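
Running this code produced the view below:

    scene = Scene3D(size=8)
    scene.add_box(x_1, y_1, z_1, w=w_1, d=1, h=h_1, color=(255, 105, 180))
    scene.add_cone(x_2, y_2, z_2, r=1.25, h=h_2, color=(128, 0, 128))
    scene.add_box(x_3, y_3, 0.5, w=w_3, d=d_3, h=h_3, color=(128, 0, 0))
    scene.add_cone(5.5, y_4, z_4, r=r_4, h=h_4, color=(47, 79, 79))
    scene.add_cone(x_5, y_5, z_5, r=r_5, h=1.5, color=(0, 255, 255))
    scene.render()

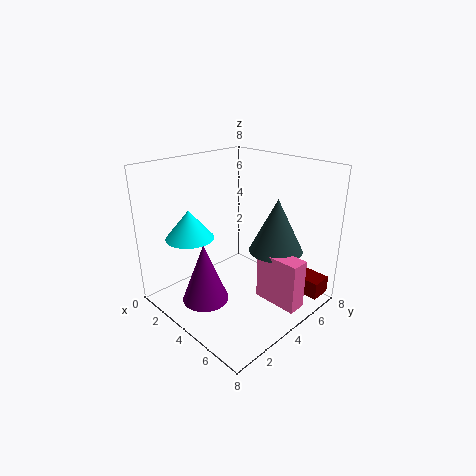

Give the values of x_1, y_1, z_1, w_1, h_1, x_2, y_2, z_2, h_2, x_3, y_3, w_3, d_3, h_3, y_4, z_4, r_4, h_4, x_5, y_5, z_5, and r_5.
x_1 = 5.25; y_1 = 4.25; z_1 = 0.75; w_1 = 2.5; h_1 = 2.75; x_2 = 3.75; y_2 = 1.75; z_2 = 1; h_2 = 3.25; x_3 = 5.25; y_3 = 6.5; w_3 = 2.5; d_3 = 1.25; h_3 = 1; y_4 = 5.5; z_4 = 3.25; r_4 = 1.5; h_4 = 3; x_5 = 3; y_5 = 1.5; z_5 = 4.5; r_5 = 1.25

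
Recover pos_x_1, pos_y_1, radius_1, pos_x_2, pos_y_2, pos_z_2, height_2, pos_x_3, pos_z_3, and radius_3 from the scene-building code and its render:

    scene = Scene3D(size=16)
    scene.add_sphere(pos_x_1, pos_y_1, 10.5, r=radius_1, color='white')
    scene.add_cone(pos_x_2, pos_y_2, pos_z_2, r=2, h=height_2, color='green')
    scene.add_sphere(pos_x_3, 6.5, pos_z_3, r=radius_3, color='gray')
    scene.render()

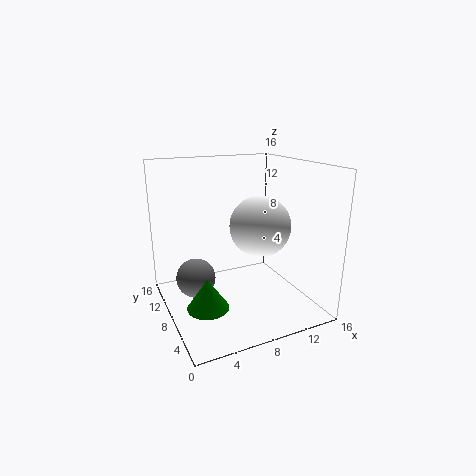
pos_x_1 = 8.5, pos_y_1 = 4, radius_1 = 3, pos_x_2 = 2.5, pos_y_2 = 3, pos_z_2 = 3.5, height_2 = 3, pos_x_3 = 2.5, pos_z_3 = 5, radius_3 = 2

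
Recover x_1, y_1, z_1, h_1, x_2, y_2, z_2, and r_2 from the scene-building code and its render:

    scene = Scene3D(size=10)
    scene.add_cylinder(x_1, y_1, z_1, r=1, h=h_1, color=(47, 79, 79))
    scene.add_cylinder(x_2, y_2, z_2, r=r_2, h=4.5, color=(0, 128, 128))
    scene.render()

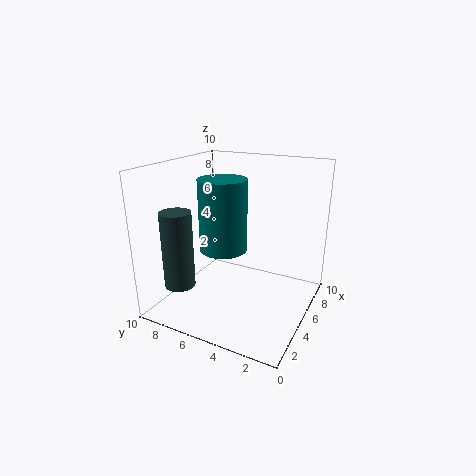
x_1 = 1.5, y_1 = 7.5, z_1 = 2.5, h_1 = 5, x_2 = 3, y_2 = 5, z_2 = 5, r_2 = 1.5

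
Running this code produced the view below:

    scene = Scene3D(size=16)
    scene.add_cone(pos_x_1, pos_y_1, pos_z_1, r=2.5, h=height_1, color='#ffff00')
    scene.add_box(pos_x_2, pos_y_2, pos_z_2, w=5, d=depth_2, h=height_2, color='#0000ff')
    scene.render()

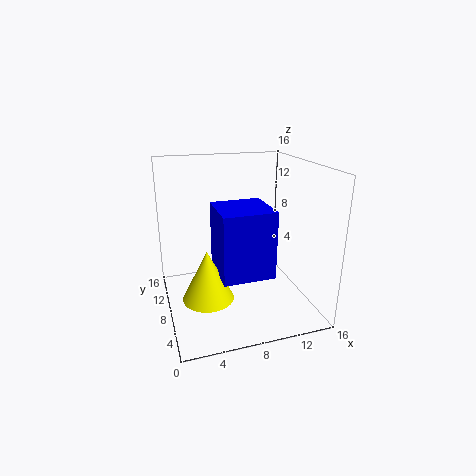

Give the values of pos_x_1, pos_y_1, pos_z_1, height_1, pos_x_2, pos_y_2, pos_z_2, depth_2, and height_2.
pos_x_1 = 3.5; pos_y_1 = 3.5; pos_z_1 = 4; height_1 = 5; pos_x_2 = 4.5; pos_y_2 = 1; pos_z_2 = 6.5; depth_2 = 5; height_2 = 6.5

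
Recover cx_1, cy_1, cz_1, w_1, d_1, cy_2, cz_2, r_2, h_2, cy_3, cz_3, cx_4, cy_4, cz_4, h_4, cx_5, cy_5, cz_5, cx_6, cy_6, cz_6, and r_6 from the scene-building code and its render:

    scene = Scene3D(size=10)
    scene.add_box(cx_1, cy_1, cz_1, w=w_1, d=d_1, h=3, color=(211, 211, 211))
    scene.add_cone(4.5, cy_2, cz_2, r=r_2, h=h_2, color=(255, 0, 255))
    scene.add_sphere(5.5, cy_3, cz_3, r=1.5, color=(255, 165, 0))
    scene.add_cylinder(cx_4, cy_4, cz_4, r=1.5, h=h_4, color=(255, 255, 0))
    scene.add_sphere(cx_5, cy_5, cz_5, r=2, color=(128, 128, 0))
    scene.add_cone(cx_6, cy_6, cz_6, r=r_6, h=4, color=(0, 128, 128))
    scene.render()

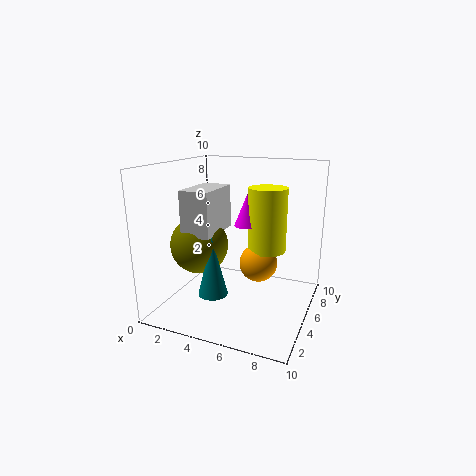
cx_1 = 2, cy_1 = 2.5, cz_1 = 5.5, w_1 = 2, d_1 = 3.5, cy_2 = 8, cz_2 = 5, r_2 = 1, h_2 = 2.5, cy_3 = 8, cz_3 = 2, cx_4 = 6, cy_4 = 8.5, cz_4 = 3, h_4 = 5, cx_5 = 2.5, cy_5 = 4, cz_5 = 4.5, cx_6 = 4, cy_6 = 3, cz_6 = 1.5, r_6 = 1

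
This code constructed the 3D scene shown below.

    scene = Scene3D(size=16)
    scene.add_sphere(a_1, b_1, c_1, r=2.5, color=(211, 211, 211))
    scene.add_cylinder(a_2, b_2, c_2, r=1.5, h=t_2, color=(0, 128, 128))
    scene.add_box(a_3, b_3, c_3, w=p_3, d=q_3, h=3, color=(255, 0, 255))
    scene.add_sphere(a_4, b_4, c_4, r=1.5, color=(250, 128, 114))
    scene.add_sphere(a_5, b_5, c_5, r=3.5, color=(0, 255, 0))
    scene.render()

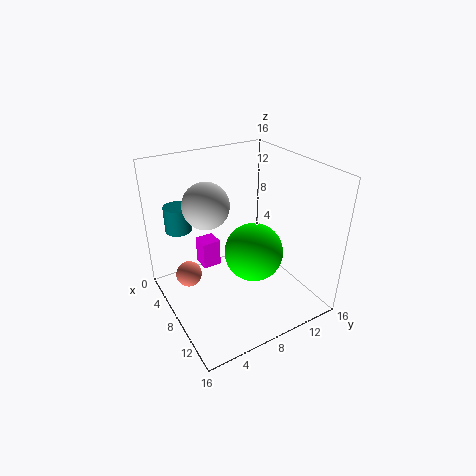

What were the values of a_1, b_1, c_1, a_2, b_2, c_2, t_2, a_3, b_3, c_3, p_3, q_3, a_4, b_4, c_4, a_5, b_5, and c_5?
a_1 = 6.5; b_1 = 5; c_1 = 12; a_2 = 3; b_2 = 3; c_2 = 8; t_2 = 3; a_3 = 5.5; b_3 = 4; c_3 = 5; p_3 = 2; q_3 = 2; a_4 = 5; b_4 = 3; c_4 = 3; a_5 = 7.5; b_5 = 10.5; c_5 = 5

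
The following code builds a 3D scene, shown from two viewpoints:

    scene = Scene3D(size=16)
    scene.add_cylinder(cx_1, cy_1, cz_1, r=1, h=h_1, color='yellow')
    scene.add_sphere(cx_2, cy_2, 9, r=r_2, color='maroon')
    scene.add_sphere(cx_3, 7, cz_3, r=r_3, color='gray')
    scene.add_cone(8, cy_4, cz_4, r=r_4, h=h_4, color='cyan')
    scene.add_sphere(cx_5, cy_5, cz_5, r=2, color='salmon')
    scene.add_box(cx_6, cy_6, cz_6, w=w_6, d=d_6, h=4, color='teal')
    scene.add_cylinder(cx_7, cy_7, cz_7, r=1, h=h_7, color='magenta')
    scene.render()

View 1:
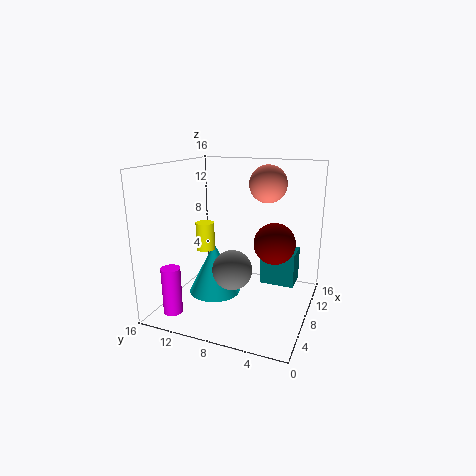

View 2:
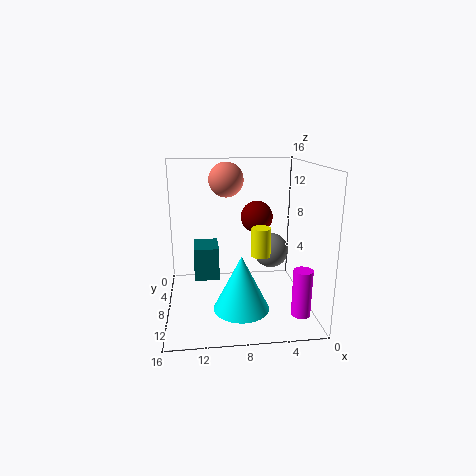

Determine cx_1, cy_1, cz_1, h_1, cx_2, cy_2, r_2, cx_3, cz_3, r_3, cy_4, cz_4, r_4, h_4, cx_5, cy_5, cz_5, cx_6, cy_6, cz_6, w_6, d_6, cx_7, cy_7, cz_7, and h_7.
cx_1 = 6; cy_1 = 11; cz_1 = 7; h_1 = 3; cx_2 = 5; cy_2 = 3; r_2 = 2; cx_3 = 4; cz_3 = 6; r_3 = 2; cy_4 = 11; cz_4 = 1; r_4 = 3; h_4 = 6; cx_5 = 9; cy_5 = 5; cz_5 = 14; cx_6 = 10; cy_6 = 2; cz_6 = 2; w_6 = 3; d_6 = 4; cx_7 = 2; cy_7 = 13; cz_7 = 1; h_7 = 5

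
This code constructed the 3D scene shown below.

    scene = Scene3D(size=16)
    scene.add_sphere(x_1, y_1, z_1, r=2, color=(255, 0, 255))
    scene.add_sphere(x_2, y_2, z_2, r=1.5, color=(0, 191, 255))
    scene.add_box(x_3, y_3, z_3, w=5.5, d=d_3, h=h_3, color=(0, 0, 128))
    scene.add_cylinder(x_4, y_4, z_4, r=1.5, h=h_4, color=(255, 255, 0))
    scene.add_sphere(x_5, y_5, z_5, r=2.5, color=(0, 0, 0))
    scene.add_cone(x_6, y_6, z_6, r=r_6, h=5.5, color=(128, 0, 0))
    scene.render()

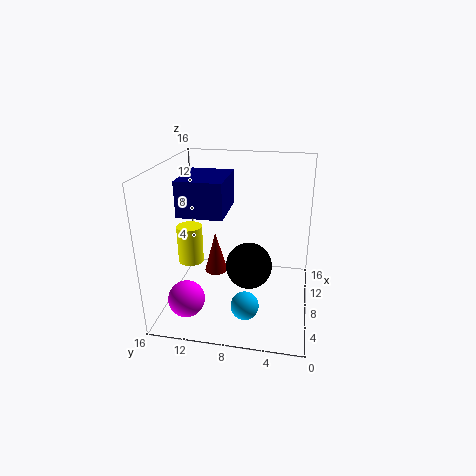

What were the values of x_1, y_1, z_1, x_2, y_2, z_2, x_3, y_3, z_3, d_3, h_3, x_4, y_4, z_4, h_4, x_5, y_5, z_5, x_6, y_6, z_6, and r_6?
x_1 = 4; y_1 = 13; z_1 = 2; x_2 = 4; y_2 = 6.5; z_2 = 2; x_3 = 3; y_3 = 8.5; z_3 = 12; d_3 = 4.5; h_3 = 3.5; x_4 = 9; y_4 = 14; z_4 = 4; h_4 = 4.5; x_5 = 6.5; y_5 = 6.5; z_5 = 5.5; x_6 = 13; y_6 = 12; z_6 = 0.5; r_6 = 1.5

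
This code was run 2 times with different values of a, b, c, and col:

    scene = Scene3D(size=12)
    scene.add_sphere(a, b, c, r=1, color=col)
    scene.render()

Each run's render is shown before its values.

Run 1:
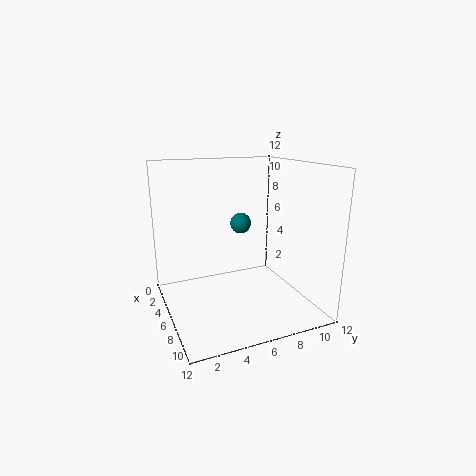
a = 2, b = 8, c = 6, col = 'teal'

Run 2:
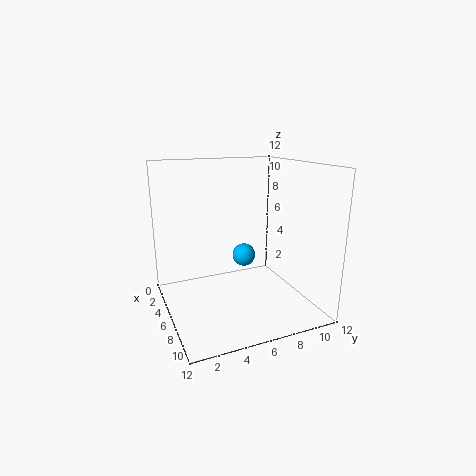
a = 5, b = 7, c = 4, col = 'deepskyblue'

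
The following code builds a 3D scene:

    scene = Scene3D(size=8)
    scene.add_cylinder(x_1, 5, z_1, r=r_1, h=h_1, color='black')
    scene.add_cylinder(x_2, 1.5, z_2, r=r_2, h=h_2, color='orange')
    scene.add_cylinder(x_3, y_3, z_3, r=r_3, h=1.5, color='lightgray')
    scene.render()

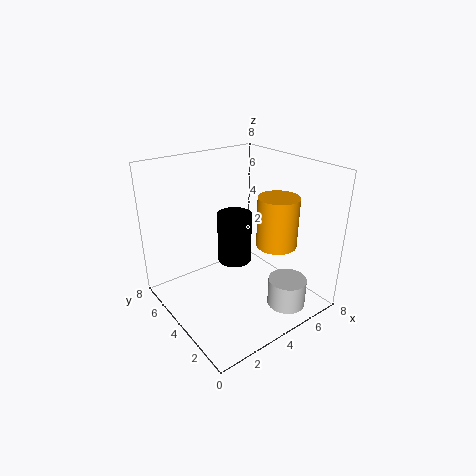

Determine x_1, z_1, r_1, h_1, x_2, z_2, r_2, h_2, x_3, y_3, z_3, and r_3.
x_1 = 4.5
z_1 = 2
r_1 = 1
h_1 = 3
x_2 = 4.5
z_2 = 4.5
r_2 = 1
h_2 = 2.5
x_3 = 5
y_3 = 1
z_3 = 1
r_3 = 1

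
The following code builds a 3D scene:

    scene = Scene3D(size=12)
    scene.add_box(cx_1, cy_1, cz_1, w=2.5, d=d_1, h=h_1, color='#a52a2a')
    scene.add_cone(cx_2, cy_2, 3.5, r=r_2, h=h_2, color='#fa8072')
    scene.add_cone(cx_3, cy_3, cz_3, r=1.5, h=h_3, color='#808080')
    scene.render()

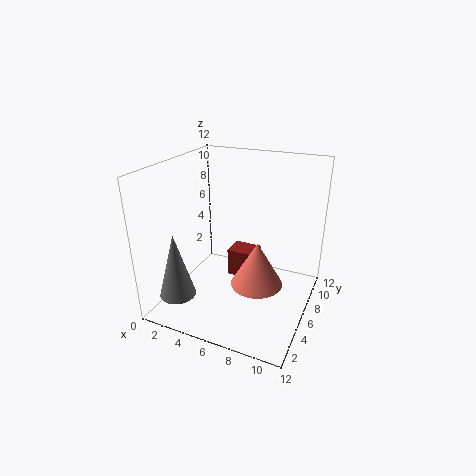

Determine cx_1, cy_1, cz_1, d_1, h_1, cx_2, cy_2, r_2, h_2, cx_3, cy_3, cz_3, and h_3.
cx_1 = 4.5, cy_1 = 7, cz_1 = 1.5, d_1 = 2, h_1 = 2.5, cx_2 = 8.5, cy_2 = 4, r_2 = 2, h_2 = 3.5, cx_3 = 2, cy_3 = 2.5, cz_3 = 1.5, h_3 = 5.5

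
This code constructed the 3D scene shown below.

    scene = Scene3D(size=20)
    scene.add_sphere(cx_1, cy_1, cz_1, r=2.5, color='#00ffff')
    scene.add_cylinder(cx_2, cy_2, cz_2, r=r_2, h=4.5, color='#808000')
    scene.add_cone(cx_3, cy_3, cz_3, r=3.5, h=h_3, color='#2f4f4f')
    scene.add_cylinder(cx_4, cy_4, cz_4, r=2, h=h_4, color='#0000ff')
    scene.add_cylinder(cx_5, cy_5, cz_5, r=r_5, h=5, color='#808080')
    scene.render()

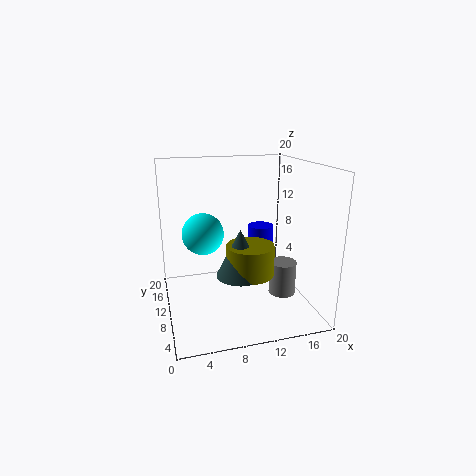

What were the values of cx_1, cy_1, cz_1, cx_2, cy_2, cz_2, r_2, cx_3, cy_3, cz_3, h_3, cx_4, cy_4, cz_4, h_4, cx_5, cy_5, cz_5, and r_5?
cx_1 = 4.5, cy_1 = 6, cz_1 = 12.5, cx_2 = 12, cy_2 = 10.5, cz_2 = 4, r_2 = 3.5, cx_3 = 10.5, cy_3 = 10.5, cz_3 = 4, h_3 = 7, cx_4 = 15.5, cy_4 = 16, cz_4 = 6, h_4 = 3.5, cx_5 = 17, cy_5 = 10, cz_5 = 0.5, r_5 = 2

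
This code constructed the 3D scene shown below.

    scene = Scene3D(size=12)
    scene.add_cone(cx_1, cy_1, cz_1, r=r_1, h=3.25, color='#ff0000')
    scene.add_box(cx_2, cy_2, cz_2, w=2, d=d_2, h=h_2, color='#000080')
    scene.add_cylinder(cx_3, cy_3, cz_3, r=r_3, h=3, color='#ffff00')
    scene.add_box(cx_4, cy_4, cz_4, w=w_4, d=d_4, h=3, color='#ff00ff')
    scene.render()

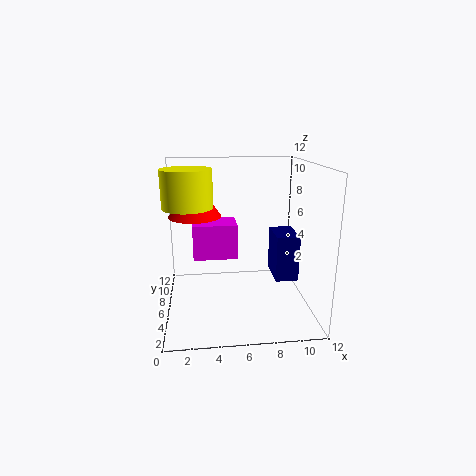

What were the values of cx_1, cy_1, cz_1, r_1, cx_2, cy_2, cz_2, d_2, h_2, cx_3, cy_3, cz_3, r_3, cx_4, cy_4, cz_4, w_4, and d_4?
cx_1 = 2.5, cy_1 = 7.75, cz_1 = 7.5, r_1 = 2.25, cx_2 = 9.25, cy_2 = 5.5, cz_2 = 2, d_2 = 3.25, h_2 = 4, cx_3 = 2, cy_3 = 5.75, cz_3 = 8.75, r_3 = 2, cx_4 = 2.25, cy_4 = 6.25, cz_4 = 4, w_4 = 3.75, d_4 = 2.75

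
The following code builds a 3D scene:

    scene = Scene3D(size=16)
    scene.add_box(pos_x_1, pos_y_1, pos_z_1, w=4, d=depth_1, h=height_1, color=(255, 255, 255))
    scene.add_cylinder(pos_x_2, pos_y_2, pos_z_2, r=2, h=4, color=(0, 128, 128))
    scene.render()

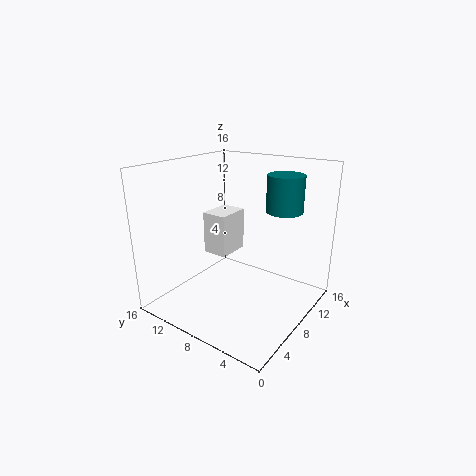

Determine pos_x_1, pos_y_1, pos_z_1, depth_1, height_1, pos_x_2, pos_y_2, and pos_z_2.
pos_x_1 = 8; pos_y_1 = 10; pos_z_1 = 5; depth_1 = 3; height_1 = 5; pos_x_2 = 11; pos_y_2 = 4; pos_z_2 = 11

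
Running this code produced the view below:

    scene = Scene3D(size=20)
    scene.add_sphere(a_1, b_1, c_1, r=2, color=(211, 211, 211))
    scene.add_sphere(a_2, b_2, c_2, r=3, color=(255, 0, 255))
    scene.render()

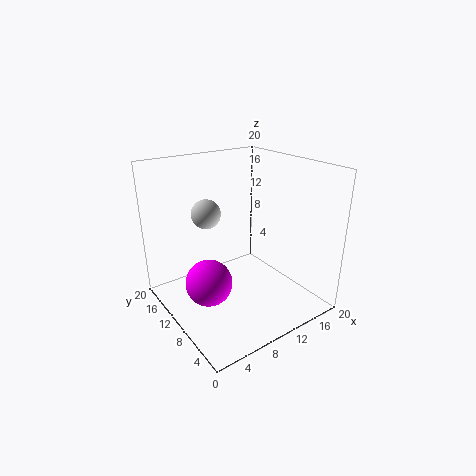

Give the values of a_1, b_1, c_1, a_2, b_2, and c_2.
a_1 = 6.5, b_1 = 12.5, c_1 = 13.5, a_2 = 4, b_2 = 8, c_2 = 6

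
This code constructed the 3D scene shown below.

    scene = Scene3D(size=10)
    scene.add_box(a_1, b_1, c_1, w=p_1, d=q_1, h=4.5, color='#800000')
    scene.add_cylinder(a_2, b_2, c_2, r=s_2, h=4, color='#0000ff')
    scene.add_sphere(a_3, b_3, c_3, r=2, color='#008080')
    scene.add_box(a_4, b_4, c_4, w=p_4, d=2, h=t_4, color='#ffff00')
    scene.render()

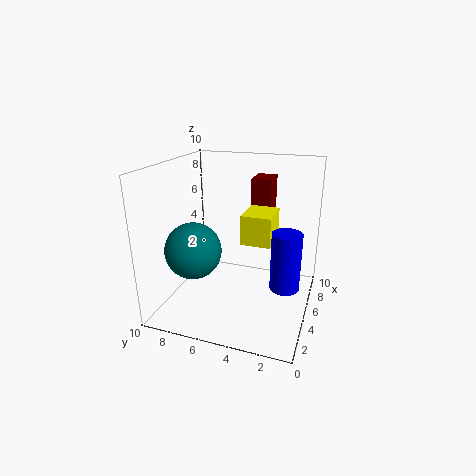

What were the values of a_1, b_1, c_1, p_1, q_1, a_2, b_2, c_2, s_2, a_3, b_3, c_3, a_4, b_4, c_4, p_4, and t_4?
a_1 = 8; b_1 = 3.5; c_1 = 4; p_1 = 2; q_1 = 1.5; a_2 = 4.5; b_2 = 1.5; c_2 = 2; s_2 = 1; a_3 = 4; b_3 = 8; c_3 = 4; a_4 = 4; b_4 = 2.5; c_4 = 5; p_4 = 2.5; t_4 = 2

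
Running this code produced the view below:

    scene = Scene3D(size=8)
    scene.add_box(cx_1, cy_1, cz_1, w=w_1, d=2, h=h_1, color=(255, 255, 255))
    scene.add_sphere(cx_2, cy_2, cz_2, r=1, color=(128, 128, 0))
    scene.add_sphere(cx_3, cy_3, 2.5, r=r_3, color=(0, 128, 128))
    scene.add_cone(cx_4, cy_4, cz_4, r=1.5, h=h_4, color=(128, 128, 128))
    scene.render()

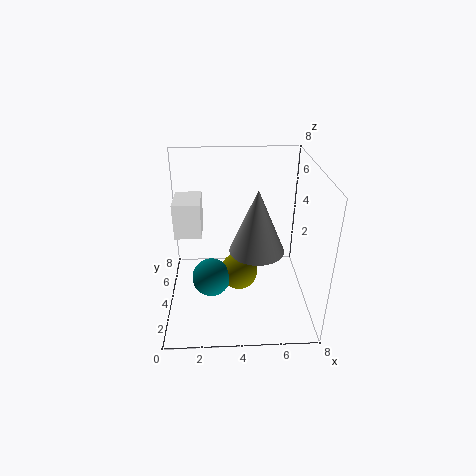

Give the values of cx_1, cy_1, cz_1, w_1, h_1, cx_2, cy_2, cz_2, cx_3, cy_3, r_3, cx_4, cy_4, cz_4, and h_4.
cx_1 = 0.5; cy_1 = 4; cz_1 = 4; w_1 = 1.5; h_1 = 2; cx_2 = 4; cy_2 = 3; cz_2 = 2.5; cx_3 = 2.5; cy_3 = 2.5; r_3 = 1; cx_4 = 5; cy_4 = 3.5; cz_4 = 3.5; h_4 = 3.5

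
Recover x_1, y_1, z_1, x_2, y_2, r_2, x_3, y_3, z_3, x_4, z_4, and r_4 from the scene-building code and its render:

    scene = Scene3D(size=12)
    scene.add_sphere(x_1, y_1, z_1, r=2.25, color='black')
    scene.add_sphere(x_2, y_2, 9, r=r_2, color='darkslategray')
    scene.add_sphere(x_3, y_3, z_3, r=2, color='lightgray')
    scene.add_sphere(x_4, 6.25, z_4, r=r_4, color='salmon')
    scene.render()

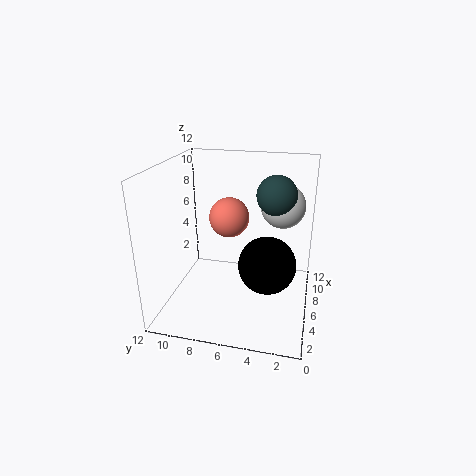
x_1 = 4.25, y_1 = 3.25, z_1 = 4.75, x_2 = 8.75, y_2 = 3.25, r_2 = 1.75, x_3 = 9.75, y_3 = 2.75, z_3 = 7.75, x_4 = 4.25, z_4 = 8.5, r_4 = 1.5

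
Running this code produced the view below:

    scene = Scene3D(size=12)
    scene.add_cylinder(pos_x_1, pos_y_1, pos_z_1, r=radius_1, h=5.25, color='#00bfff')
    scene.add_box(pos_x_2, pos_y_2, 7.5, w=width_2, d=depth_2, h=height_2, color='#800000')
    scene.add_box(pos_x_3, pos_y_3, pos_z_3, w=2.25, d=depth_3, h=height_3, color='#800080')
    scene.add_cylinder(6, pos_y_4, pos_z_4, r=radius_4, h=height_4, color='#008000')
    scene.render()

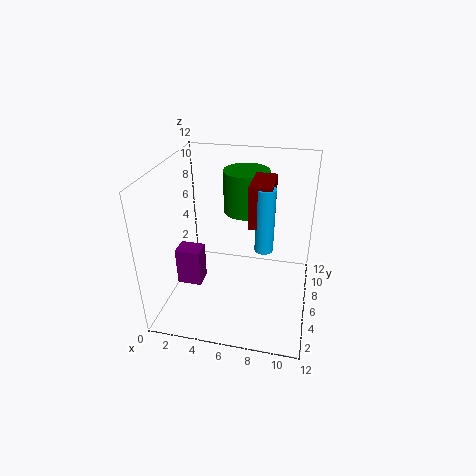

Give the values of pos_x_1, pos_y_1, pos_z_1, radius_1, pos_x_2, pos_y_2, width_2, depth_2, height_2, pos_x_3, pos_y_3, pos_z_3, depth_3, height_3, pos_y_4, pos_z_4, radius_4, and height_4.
pos_x_1 = 8.25
pos_y_1 = 5.5
pos_z_1 = 5.5
radius_1 = 0.75
pos_x_2 = 7
pos_y_2 = 5
width_2 = 1.75
depth_2 = 3.25
height_2 = 3.5
pos_x_3 = 0.25
pos_y_3 = 5.75
pos_z_3 = 0.5
depth_3 = 1.75
height_3 = 3.5
pos_y_4 = 9.25
pos_z_4 = 7
radius_4 = 2
height_4 = 3.75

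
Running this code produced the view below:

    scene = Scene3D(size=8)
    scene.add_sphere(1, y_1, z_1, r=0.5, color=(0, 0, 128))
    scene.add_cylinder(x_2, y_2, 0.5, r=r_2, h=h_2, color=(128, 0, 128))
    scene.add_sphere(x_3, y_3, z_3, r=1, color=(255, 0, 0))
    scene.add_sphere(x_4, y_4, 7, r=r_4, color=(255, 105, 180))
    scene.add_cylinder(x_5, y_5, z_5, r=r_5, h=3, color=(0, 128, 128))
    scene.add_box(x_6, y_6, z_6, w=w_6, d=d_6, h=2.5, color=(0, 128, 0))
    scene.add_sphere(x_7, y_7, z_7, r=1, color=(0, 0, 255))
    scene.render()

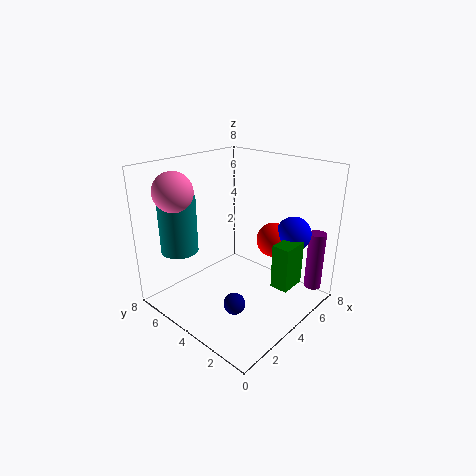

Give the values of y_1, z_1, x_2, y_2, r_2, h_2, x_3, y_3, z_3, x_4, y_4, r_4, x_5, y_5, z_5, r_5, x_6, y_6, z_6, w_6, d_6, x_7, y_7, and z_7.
y_1 = 1.5; z_1 = 2.5; x_2 = 7.5; y_2 = 1; r_2 = 0.5; h_2 = 3.5; x_3 = 6; y_3 = 3; z_3 = 3.5; x_4 = 1; y_4 = 5.5; r_4 = 1; x_5 = 1.5; y_5 = 6; z_5 = 3.5; r_5 = 1; x_6 = 4.5; y_6 = 1; z_6 = 1.5; w_6 = 1.5; d_6 = 1; x_7 = 6.5; y_7 = 2; z_7 = 4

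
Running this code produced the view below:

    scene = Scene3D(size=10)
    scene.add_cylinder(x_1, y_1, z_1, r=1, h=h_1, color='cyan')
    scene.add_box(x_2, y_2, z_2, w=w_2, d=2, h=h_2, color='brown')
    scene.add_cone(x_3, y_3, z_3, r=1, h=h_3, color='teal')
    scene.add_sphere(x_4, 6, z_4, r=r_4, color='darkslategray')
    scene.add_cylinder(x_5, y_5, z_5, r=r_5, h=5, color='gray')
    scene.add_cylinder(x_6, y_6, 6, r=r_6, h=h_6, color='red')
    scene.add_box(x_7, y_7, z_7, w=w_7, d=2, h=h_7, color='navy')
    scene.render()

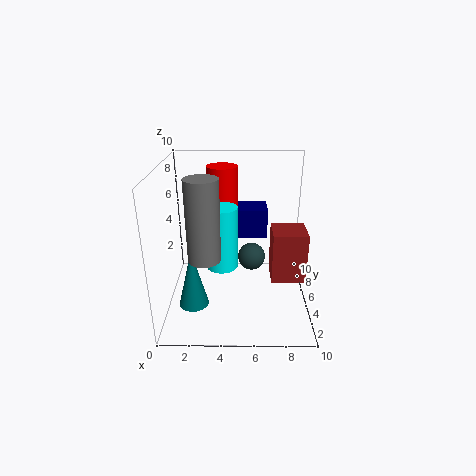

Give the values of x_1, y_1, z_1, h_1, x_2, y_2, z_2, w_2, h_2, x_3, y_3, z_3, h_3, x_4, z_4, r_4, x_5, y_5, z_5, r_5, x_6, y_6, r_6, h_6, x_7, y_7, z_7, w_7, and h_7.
x_1 = 4, y_1 = 3, z_1 = 4, h_1 = 4, x_2 = 7, y_2 = 1, z_2 = 4, w_2 = 2, h_2 = 3, x_3 = 2, y_3 = 3, z_3 = 1, h_3 = 4, x_4 = 6, z_4 = 3, r_4 = 1, x_5 = 3, y_5 = 2, z_5 = 5, r_5 = 1, x_6 = 4, y_6 = 5, r_6 = 1, h_6 = 4, x_7 = 4, y_7 = 5, z_7 = 5, w_7 = 3, h_7 = 2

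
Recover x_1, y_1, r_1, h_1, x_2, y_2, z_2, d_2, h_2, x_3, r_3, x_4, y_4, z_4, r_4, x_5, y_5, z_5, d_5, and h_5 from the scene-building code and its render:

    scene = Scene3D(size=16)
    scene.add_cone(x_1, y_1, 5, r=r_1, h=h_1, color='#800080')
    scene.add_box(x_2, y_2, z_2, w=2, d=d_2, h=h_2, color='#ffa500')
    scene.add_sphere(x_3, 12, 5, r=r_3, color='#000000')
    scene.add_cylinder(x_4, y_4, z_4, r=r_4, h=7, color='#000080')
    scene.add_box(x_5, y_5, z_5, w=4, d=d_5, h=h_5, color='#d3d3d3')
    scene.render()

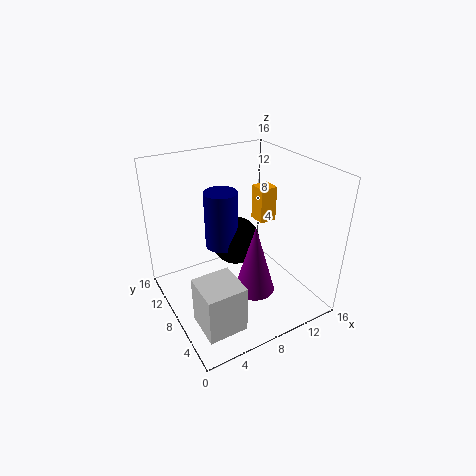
x_1 = 7; y_1 = 3; r_1 = 2; h_1 = 7; x_2 = 11; y_2 = 8; z_2 = 9; d_2 = 2; h_2 = 4; x_3 = 10; r_3 = 3; x_4 = 8; y_4 = 12; z_4 = 5; r_4 = 2; x_5 = 1; y_5 = 1; z_5 = 2; d_5 = 4; h_5 = 5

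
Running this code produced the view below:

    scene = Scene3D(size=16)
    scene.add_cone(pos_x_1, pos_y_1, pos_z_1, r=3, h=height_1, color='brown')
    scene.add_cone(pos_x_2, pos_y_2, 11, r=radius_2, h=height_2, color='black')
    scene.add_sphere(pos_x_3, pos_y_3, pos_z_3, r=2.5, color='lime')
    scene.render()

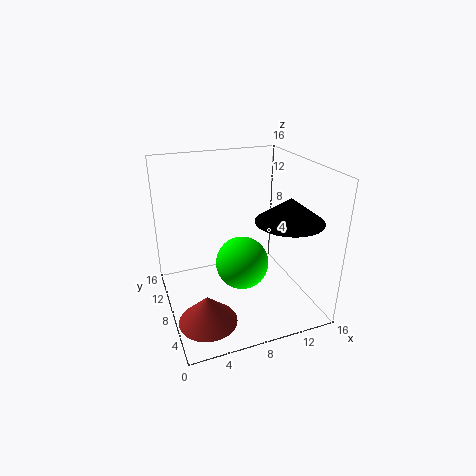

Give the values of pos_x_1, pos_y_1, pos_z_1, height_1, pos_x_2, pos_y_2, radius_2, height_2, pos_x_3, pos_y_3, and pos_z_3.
pos_x_1 = 3; pos_y_1 = 3.5; pos_z_1 = 1.5; height_1 = 3; pos_x_2 = 12; pos_y_2 = 4; radius_2 = 3.5; height_2 = 2.5; pos_x_3 = 6.5; pos_y_3 = 3; pos_z_3 = 8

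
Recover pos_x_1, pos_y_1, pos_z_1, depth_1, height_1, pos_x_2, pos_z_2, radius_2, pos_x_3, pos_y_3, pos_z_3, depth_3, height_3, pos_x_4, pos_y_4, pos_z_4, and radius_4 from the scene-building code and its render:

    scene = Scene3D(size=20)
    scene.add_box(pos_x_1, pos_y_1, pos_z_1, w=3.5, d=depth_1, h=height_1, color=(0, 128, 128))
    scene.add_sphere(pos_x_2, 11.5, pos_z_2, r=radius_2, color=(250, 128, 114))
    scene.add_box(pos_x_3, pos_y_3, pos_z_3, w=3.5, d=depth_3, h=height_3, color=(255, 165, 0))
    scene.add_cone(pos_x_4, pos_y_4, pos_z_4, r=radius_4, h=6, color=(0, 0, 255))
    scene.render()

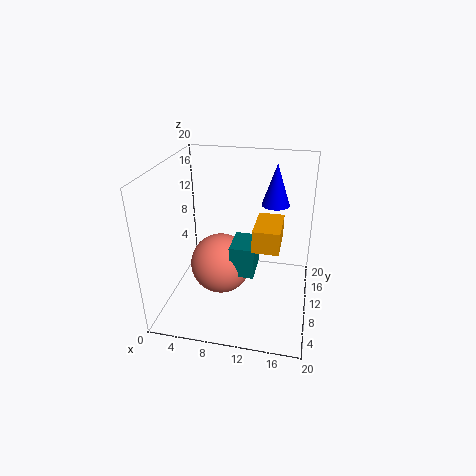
pos_x_1 = 9
pos_y_1 = 8.5
pos_z_1 = 4.5
depth_1 = 5
height_1 = 4.5
pos_x_2 = 7
pos_z_2 = 4.5
radius_2 = 4.5
pos_x_3 = 12.5
pos_y_3 = 6.5
pos_z_3 = 10
depth_3 = 6
height_3 = 3
pos_x_4 = 14.5
pos_y_4 = 14.5
pos_z_4 = 13.5
radius_4 = 2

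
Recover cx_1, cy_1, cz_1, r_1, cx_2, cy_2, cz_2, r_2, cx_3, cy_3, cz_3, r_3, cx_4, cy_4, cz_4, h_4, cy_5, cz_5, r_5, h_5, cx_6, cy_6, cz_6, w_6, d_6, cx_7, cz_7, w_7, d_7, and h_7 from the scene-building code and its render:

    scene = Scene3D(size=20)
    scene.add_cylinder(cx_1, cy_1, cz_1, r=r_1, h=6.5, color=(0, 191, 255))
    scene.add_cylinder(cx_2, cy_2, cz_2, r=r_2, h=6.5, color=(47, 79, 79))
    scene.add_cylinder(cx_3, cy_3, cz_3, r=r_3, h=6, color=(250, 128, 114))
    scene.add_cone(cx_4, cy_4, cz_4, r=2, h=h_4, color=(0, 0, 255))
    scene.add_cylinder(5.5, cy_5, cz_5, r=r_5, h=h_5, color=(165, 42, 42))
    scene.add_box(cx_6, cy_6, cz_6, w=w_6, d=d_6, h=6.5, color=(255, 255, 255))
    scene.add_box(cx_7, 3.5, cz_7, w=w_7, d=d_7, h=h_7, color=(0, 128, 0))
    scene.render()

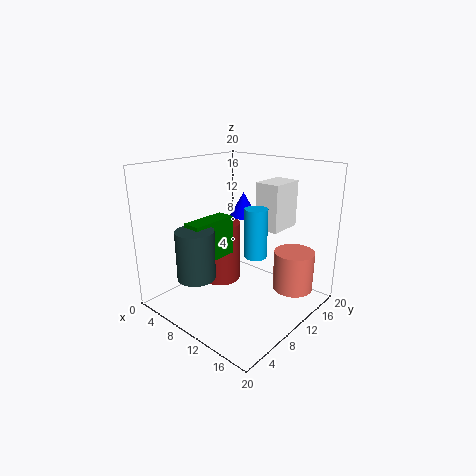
cx_1 = 13.5; cy_1 = 9.5; cz_1 = 8.5; r_1 = 1.5; cx_2 = 8.5; cy_2 = 3.5; cz_2 = 6; r_2 = 2.5; cx_3 = 15; cy_3 = 17; cz_3 = 1; r_3 = 3; cx_4 = 8; cy_4 = 13.5; cz_4 = 12; h_4 = 3.5; cy_5 = 11; cz_5 = 2; r_5 = 3; h_5 = 9; cx_6 = 11; cy_6 = 12.5; cz_6 = 11; w_6 = 3.5; d_6 = 5; cx_7 = 6.5; cz_7 = 7.5; w_7 = 2.5; d_7 = 6.5; h_7 = 5.5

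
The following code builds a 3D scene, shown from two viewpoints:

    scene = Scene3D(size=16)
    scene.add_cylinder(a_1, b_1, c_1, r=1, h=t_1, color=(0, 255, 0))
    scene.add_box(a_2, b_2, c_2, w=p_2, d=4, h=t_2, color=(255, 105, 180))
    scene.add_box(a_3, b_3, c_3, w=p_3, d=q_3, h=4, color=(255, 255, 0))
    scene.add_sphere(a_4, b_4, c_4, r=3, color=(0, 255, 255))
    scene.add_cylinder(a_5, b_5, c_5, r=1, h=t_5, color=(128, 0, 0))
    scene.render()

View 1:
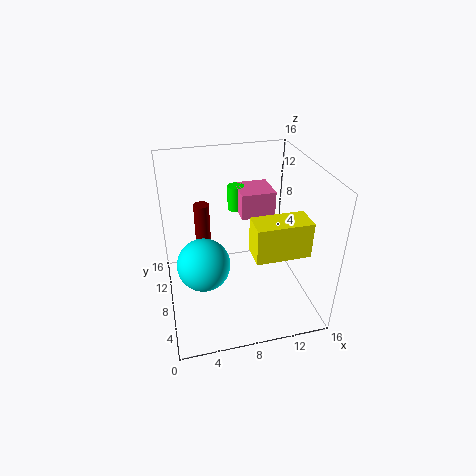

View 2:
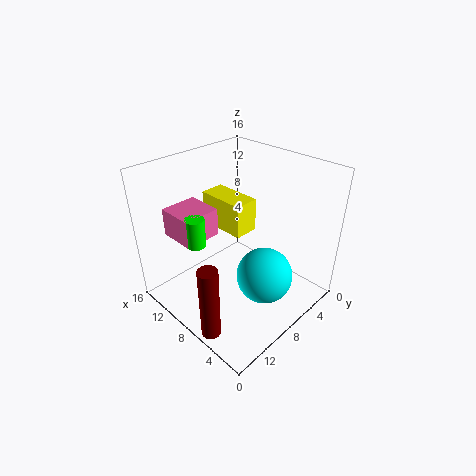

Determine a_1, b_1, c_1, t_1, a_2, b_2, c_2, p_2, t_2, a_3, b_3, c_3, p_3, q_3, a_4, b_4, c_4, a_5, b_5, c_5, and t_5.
a_1 = 9; b_1 = 13; c_1 = 9; t_1 = 3; a_2 = 9; b_2 = 10; c_2 = 9; p_2 = 4; t_2 = 3; a_3 = 9; b_3 = 4; c_3 = 7; p_3 = 6; q_3 = 3; a_4 = 4; b_4 = 8; c_4 = 5; a_5 = 5; b_5 = 15; c_5 = 1; t_5 = 8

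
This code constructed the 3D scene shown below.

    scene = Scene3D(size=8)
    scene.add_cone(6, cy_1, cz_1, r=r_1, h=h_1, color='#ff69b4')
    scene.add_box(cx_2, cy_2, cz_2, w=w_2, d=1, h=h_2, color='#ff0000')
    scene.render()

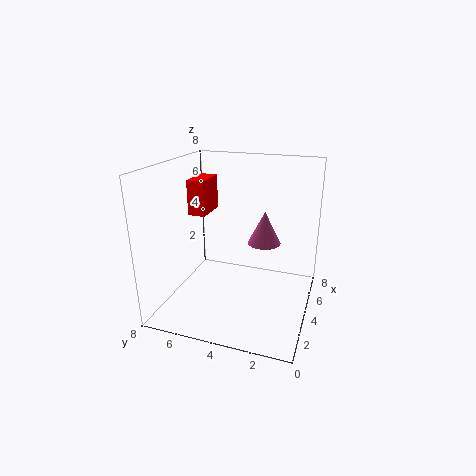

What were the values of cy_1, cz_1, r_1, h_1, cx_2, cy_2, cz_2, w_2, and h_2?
cy_1 = 3, cz_1 = 3, r_1 = 1, h_1 = 2, cx_2 = 4, cy_2 = 6, cz_2 = 5, w_2 = 2, h_2 = 2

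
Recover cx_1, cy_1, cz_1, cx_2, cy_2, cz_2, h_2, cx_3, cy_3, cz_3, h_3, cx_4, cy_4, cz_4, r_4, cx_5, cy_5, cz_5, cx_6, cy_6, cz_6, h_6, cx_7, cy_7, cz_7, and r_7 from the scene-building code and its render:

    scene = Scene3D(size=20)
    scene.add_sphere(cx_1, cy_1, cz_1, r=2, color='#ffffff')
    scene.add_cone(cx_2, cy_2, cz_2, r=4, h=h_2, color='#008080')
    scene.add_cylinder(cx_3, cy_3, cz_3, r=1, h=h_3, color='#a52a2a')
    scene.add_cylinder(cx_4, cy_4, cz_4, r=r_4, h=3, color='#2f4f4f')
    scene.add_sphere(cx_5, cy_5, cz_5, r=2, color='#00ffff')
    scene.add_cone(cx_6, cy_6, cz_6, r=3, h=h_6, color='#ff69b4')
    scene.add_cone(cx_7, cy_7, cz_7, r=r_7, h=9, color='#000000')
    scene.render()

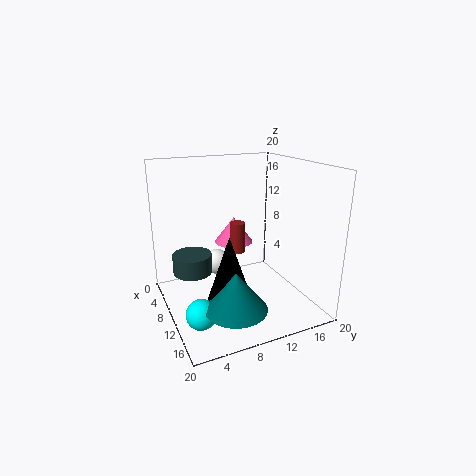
cx_1 = 4, cy_1 = 9, cz_1 = 4, cx_2 = 16, cy_2 = 7, cz_2 = 3, h_2 = 5, cx_3 = 12, cy_3 = 9, cz_3 = 9, h_3 = 4, cx_4 = 4, cy_4 = 5, cz_4 = 3, r_4 = 3, cx_5 = 14, cy_5 = 3, cz_5 = 2, cx_6 = 4, cy_6 = 12, cz_6 = 7, h_6 = 4, cx_7 = 14, cy_7 = 7, cz_7 = 3, r_7 = 3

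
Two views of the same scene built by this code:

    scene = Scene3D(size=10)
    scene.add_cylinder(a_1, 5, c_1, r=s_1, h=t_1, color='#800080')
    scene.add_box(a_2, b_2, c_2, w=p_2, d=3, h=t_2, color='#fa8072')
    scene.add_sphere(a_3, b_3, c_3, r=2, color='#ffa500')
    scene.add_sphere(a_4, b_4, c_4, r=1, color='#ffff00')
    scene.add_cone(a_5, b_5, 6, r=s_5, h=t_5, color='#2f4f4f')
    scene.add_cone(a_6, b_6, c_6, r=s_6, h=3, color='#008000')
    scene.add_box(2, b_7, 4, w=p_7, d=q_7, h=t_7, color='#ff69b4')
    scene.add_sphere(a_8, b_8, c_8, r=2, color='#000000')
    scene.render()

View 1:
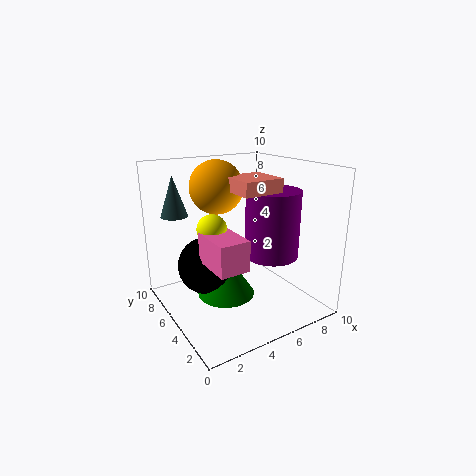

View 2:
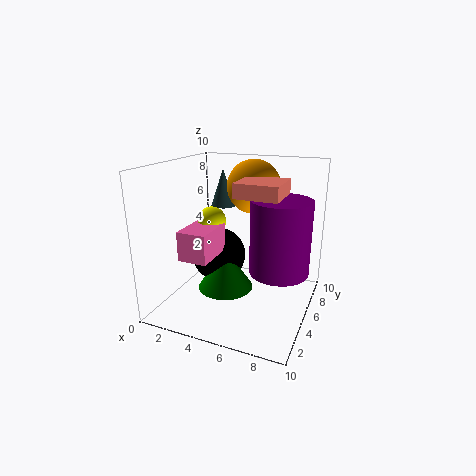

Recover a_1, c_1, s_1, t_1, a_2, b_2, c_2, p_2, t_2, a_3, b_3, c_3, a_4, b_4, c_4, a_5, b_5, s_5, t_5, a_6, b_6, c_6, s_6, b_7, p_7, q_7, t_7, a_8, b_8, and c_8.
a_1 = 8; c_1 = 3; s_1 = 2; t_1 = 5; a_2 = 5; b_2 = 4; c_2 = 8; p_2 = 3; t_2 = 1; a_3 = 5; b_3 = 8; c_3 = 8; a_4 = 3; b_4 = 5; c_4 = 6; a_5 = 2; b_5 = 9; s_5 = 1; t_5 = 3; a_6 = 4; b_6 = 5; c_6 = 1; s_6 = 2; b_7 = 2; p_7 = 2; q_7 = 3; t_7 = 2; a_8 = 3; b_8 = 6; c_8 = 3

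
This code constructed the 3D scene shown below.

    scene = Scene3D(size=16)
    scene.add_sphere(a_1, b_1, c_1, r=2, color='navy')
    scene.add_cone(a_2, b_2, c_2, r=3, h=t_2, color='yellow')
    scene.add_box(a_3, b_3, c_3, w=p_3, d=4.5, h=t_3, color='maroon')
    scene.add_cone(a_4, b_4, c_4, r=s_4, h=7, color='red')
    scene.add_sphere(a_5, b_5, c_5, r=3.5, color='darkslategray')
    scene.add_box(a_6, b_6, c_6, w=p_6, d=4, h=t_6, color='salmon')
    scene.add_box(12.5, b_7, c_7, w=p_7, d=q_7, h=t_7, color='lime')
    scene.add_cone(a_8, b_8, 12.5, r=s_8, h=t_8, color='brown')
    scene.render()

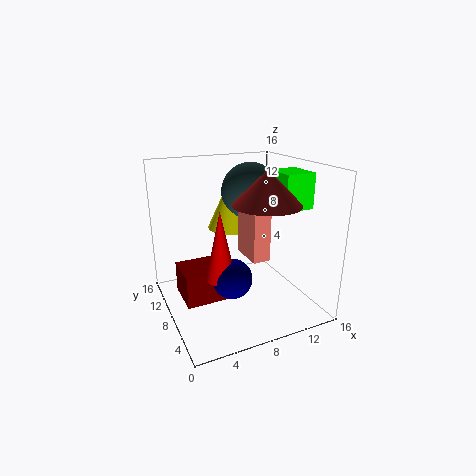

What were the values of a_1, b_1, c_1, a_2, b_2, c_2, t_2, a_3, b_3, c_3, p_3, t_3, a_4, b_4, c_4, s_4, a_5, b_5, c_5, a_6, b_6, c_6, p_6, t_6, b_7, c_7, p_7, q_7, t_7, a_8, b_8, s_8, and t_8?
a_1 = 5.5, b_1 = 4, c_1 = 5.5, a_2 = 9.5, b_2 = 13, c_2 = 7.5, t_2 = 6.5, a_3 = 1.5, b_3 = 6.5, c_3 = 1.5, p_3 = 4.5, t_3 = 3.5, a_4 = 4.5, b_4 = 4.5, c_4 = 5.5, s_4 = 1.5, a_5 = 11.5, b_5 = 12, c_5 = 12, a_6 = 9, b_6 = 6, c_6 = 5.5, p_6 = 2, t_6 = 5.5, b_7 = 5.5, c_7 = 11, p_7 = 3.5, q_7 = 4, t_7 = 4, a_8 = 9.5, b_8 = 4.5, s_8 = 3.5, t_8 = 3.5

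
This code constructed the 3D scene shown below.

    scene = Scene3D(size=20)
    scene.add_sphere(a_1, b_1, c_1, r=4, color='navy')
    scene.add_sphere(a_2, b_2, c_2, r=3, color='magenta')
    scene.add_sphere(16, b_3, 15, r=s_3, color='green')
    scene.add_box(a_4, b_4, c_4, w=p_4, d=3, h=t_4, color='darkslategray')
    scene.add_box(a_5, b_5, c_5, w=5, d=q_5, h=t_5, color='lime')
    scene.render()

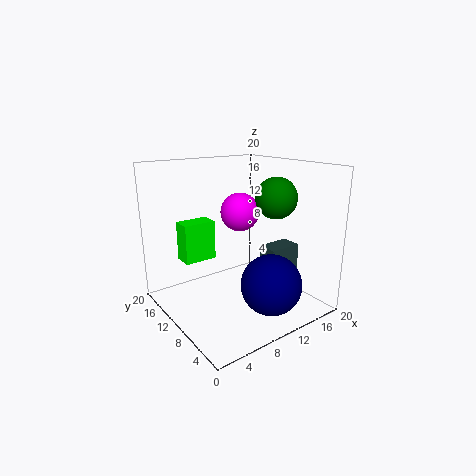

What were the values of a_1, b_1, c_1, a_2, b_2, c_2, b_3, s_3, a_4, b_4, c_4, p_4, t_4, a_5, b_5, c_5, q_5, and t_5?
a_1 = 11
b_1 = 4
c_1 = 5
a_2 = 14
b_2 = 15
c_2 = 12
b_3 = 9
s_3 = 3
a_4 = 14
b_4 = 7
c_4 = 2
p_4 = 5
t_4 = 6
a_5 = 5
b_5 = 16
c_5 = 5
q_5 = 3
t_5 = 6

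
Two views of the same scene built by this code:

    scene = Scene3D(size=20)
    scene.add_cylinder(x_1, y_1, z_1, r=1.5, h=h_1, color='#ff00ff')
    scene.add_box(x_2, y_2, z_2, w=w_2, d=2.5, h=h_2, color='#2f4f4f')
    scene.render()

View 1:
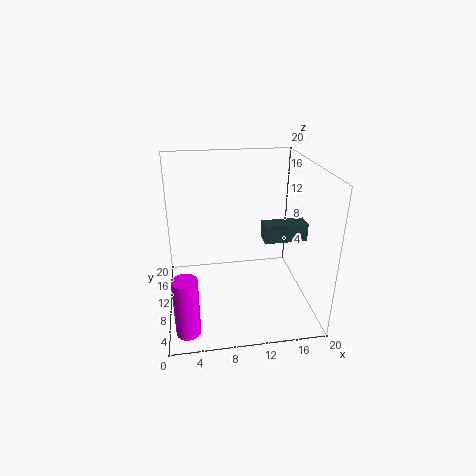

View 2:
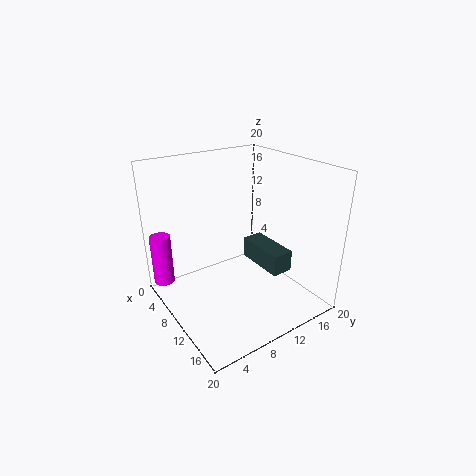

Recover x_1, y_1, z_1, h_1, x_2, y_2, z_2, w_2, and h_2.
x_1 = 2.5; y_1 = 1.5; z_1 = 2; h_1 = 7.5; x_2 = 13.5; y_2 = 8.5; z_2 = 9.5; w_2 = 6; h_2 = 2.5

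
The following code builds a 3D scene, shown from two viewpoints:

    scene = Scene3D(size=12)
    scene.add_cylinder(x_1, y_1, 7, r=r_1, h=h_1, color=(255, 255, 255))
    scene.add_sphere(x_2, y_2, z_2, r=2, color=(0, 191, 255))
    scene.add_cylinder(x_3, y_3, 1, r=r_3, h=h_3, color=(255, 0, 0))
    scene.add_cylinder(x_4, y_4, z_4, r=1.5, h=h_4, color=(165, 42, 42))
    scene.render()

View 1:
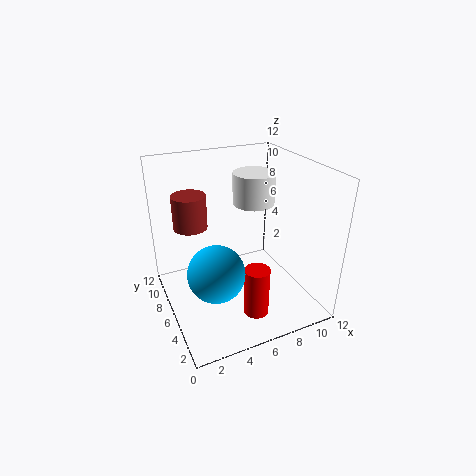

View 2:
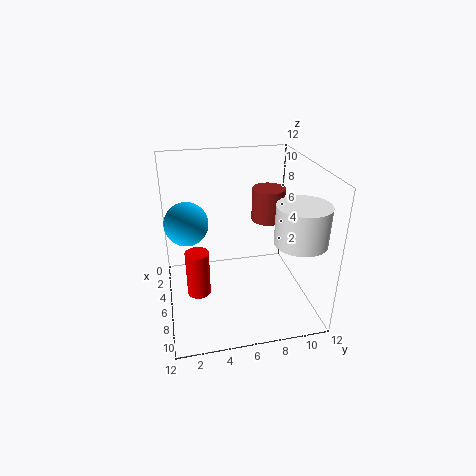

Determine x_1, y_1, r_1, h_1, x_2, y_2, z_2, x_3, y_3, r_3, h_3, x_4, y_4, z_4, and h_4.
x_1 = 9.5
y_1 = 10
r_1 = 2
h_1 = 3
x_2 = 2.5
y_2 = 2
z_2 = 6
x_3 = 6
y_3 = 2.5
r_3 = 1
h_3 = 4
x_4 = 3
y_4 = 9.5
z_4 = 6
h_4 = 3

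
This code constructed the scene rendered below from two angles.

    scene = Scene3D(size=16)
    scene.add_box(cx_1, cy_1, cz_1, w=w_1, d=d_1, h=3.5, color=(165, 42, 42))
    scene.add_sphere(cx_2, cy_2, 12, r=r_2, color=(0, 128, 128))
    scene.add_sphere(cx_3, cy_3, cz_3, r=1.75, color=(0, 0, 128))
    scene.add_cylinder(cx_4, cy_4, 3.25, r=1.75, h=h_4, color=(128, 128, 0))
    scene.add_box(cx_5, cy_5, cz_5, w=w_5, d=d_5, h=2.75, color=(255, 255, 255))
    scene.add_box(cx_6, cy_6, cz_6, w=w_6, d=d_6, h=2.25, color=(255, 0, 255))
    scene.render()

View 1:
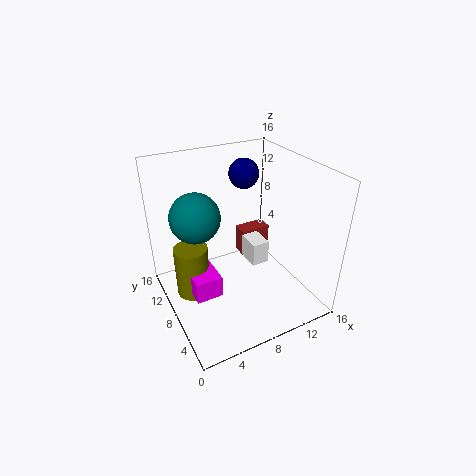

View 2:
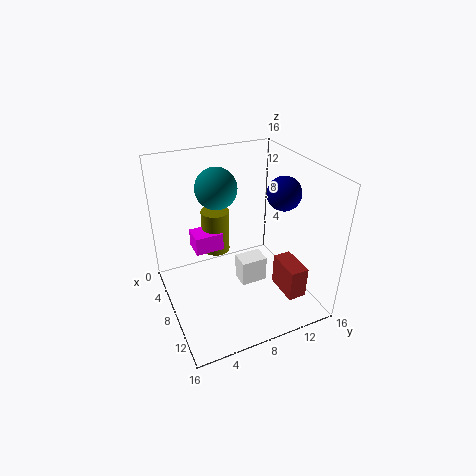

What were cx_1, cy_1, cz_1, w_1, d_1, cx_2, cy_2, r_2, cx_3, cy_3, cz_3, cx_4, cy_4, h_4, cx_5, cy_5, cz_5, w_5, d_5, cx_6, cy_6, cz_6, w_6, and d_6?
cx_1 = 10.5
cy_1 = 11.25
cz_1 = 2.75
w_1 = 3.75
d_1 = 2
cx_2 = 3
cy_2 = 7.5
r_2 = 2.5
cx_3 = 10.75
cy_3 = 11.75
cz_3 = 13.75
cx_4 = 2.25
cy_4 = 7.5
h_4 = 5.5
cx_5 = 9.5
cy_5 = 7
cz_5 = 4.25
w_5 = 2
d_5 = 2.75
cx_6 = 1.5
cy_6 = 4.25
cz_6 = 4.25
w_6 = 2.75
d_6 = 3.5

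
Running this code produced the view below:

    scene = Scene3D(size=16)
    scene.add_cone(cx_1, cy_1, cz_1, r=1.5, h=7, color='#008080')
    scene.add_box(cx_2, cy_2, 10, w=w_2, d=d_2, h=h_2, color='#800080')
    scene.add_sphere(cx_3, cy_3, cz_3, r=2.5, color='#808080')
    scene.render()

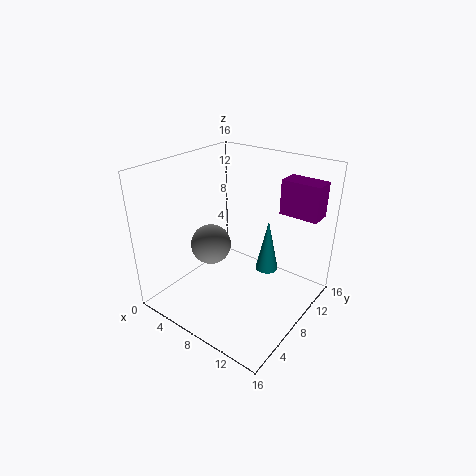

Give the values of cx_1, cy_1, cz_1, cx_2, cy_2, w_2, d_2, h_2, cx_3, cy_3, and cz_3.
cx_1 = 8; cy_1 = 14.5; cz_1 = 0.5; cx_2 = 10.5; cy_2 = 12.5; w_2 = 4.5; d_2 = 2.5; h_2 = 4; cx_3 = 3; cy_3 = 9; cz_3 = 5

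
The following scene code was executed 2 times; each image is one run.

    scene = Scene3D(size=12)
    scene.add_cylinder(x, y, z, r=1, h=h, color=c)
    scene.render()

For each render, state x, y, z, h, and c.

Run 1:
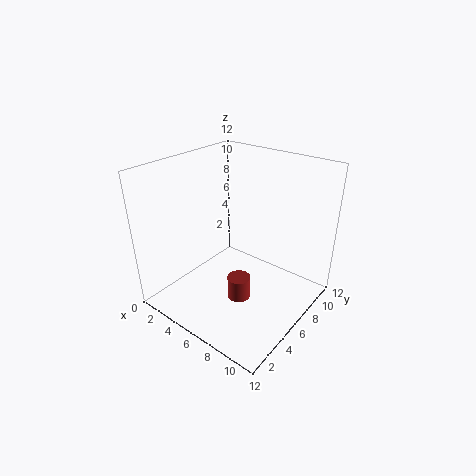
x = 6.5; y = 5.5; z = 0.5; h = 2; c = 'brown'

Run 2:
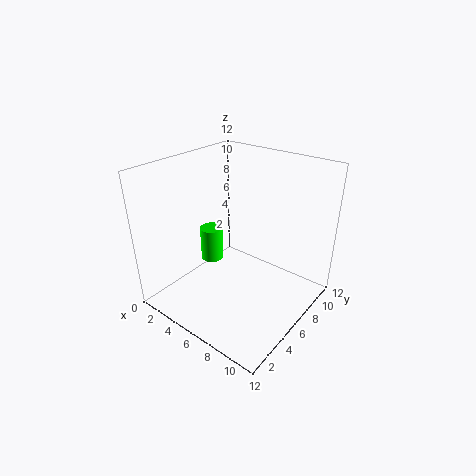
x = 3; y = 6; z = 3; h = 3; c = 'lime'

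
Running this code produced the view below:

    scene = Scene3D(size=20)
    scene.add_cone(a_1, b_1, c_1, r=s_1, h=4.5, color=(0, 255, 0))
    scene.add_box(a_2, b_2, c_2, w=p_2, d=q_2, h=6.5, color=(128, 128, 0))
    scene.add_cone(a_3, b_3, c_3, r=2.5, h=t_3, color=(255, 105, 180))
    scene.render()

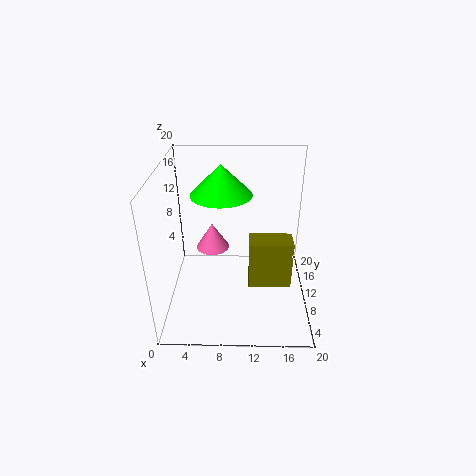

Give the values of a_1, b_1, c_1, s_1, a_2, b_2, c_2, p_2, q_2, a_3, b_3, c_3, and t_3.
a_1 = 7.5, b_1 = 14.5, c_1 = 14.5, s_1 = 4.5, a_2 = 11.5, b_2 = 5, c_2 = 5.5, p_2 = 5.5, q_2 = 3, a_3 = 6, b_3 = 14, c_3 = 6, t_3 = 4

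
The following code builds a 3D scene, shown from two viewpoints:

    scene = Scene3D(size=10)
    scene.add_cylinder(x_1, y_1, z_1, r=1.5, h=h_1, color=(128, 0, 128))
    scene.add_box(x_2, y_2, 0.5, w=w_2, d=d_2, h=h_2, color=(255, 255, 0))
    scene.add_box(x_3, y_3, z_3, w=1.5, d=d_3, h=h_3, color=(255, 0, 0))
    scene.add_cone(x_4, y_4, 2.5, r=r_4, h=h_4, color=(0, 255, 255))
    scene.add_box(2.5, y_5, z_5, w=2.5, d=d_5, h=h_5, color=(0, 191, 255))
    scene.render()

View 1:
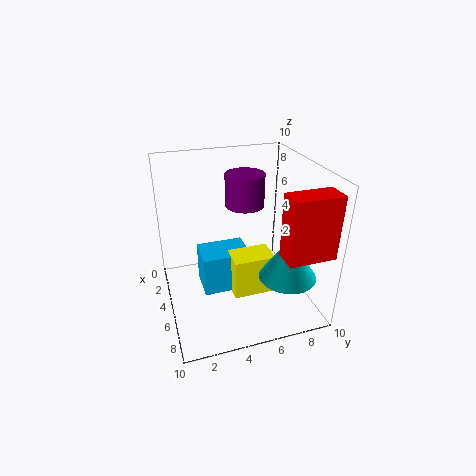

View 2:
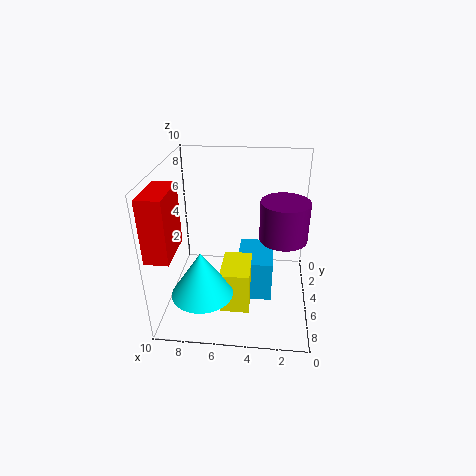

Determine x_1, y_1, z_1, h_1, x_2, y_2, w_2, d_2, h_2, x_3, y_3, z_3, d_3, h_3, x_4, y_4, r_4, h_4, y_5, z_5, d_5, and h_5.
x_1 = 2; y_1 = 6.5; z_1 = 6; h_1 = 2.5; x_2 = 4; y_2 = 4.5; w_2 = 2; d_2 = 3; h_2 = 3; x_3 = 8.5; y_3 = 6.5; z_3 = 5.5; d_3 = 3; h_3 = 4; x_4 = 7; y_4 = 8; r_4 = 2; h_4 = 3; y_5 = 2.5; z_5 = 0.5; d_5 = 3.5; h_5 = 3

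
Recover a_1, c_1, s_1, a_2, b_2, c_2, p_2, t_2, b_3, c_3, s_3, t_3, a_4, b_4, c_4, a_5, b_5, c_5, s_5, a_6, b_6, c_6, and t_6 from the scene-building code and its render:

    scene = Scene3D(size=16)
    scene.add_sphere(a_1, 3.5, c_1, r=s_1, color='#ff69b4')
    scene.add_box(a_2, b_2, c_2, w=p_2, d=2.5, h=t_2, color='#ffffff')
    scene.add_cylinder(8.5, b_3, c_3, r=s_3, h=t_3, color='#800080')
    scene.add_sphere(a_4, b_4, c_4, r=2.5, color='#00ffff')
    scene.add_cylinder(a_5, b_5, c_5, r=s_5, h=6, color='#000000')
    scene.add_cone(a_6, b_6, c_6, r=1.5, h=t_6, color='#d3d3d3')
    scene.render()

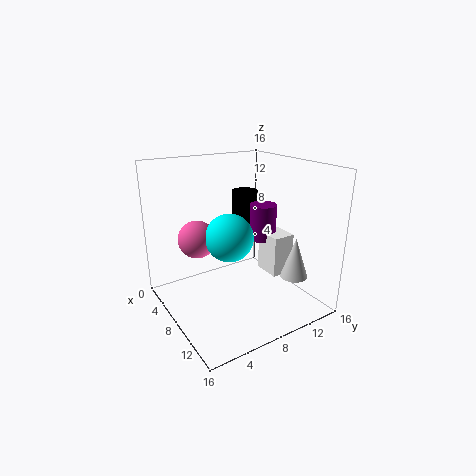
a_1 = 7, c_1 = 8.5, s_1 = 2, a_2 = 8.5, b_2 = 10.5, c_2 = 4, p_2 = 3, t_2 = 4.5, b_3 = 11, c_3 = 7.5, s_3 = 1.5, t_3 = 4, a_4 = 9.5, b_4 = 6, c_4 = 9, a_5 = 5.5, b_5 = 10.5, c_5 = 6.5, s_5 = 1.5, a_6 = 12.5, b_6 = 12.5, c_6 = 4, t_6 = 4.5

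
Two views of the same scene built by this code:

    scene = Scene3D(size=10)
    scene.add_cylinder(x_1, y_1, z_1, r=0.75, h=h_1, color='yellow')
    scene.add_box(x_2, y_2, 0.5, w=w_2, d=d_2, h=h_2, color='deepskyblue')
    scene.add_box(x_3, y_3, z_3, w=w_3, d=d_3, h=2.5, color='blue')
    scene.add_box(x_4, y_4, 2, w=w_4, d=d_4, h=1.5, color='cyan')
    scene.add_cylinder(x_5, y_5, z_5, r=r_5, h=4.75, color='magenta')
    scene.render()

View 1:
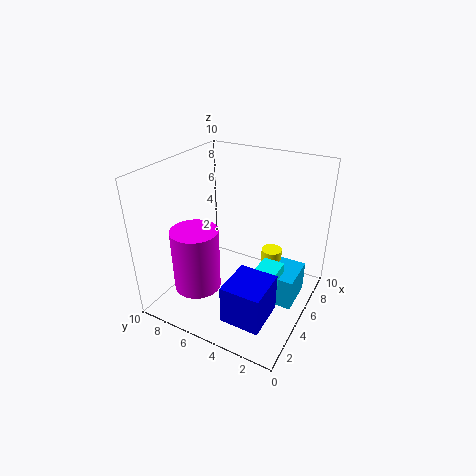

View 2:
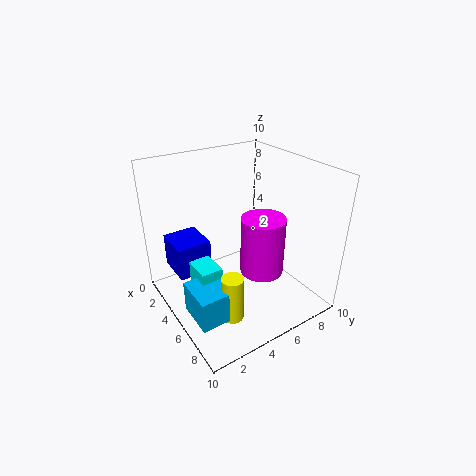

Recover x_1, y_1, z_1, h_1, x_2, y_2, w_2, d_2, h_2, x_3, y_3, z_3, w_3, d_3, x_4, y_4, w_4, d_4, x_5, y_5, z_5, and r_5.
x_1 = 7
y_1 = 3.25
z_1 = 0.25
h_1 = 3.25
x_2 = 4.75
y_2 = 0.75
w_2 = 2.75
d_2 = 2.25
h_2 = 2.25
x_3 = 0.5
y_3 = 1.25
z_3 = 1.75
w_3 = 2.75
d_3 = 2.5
x_4 = 3.75
y_4 = 1.75
w_4 = 2
d_4 = 1.5
x_5 = 4
y_5 = 8
z_5 = 0.5
r_5 = 1.75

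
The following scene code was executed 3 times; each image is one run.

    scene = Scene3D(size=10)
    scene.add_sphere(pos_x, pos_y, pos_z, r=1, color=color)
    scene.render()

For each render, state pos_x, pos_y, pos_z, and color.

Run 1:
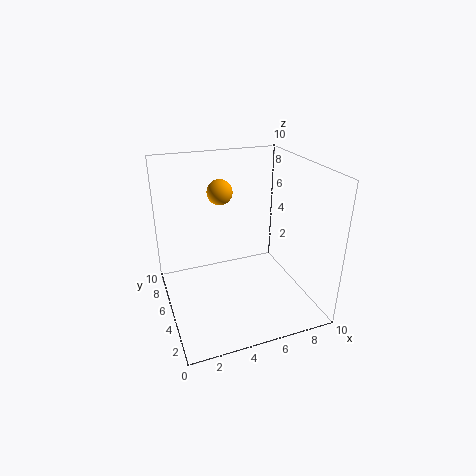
pos_x = 5, pos_y = 9, pos_z = 7, color = 'orange'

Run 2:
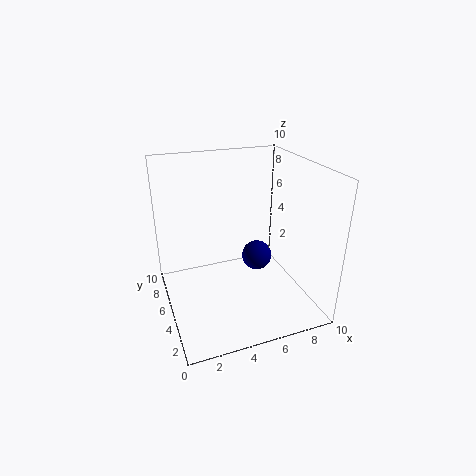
pos_x = 6, pos_y = 4, pos_z = 4, color = 'navy'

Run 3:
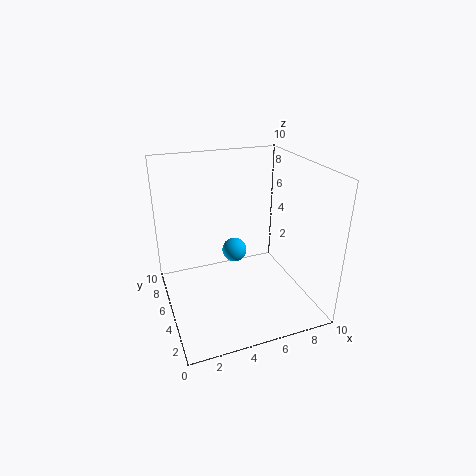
pos_x = 6, pos_y = 8.5, pos_z = 2, color = 'deepskyblue'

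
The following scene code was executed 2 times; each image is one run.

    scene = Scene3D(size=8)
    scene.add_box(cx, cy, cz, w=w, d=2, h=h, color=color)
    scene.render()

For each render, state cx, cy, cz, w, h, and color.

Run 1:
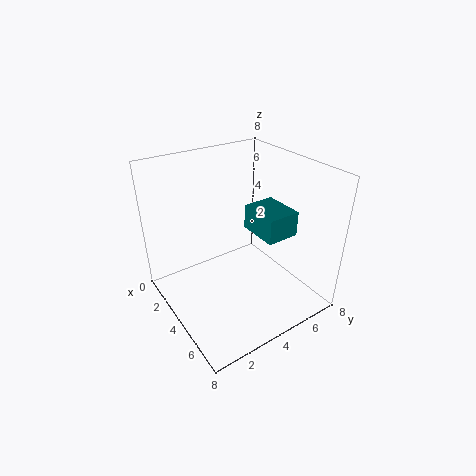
cx = 2.5, cy = 5.5, cz = 3.5, w = 2.5, h = 1.5, color = 'teal'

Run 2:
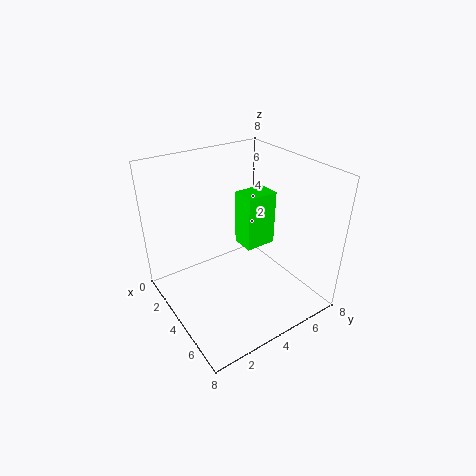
cx = 1.5, cy = 5.5, cz = 2, w = 1.5, h = 3.5, color = 'lime'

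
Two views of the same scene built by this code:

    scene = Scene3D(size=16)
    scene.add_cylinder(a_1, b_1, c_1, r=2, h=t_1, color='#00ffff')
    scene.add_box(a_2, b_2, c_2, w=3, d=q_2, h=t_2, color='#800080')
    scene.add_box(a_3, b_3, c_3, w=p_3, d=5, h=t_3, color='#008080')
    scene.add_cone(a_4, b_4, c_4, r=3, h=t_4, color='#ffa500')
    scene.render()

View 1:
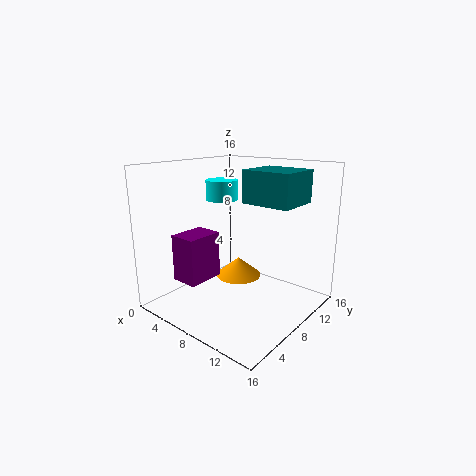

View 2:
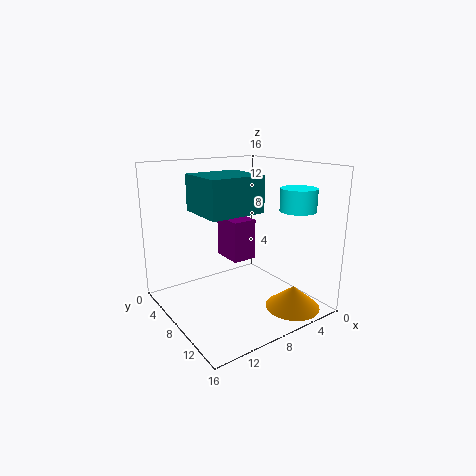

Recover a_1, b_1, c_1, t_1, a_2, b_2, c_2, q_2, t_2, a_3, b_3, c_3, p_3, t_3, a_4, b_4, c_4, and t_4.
a_1 = 2.5, b_1 = 11.5, c_1 = 11, t_1 = 2.5, a_2 = 4, b_2 = 2, c_2 = 4, q_2 = 4, t_2 = 5, a_3 = 8.5, b_3 = 8, c_3 = 12, p_3 = 5.5, t_3 = 3.5, a_4 = 4, b_4 = 13, c_4 = 0.5, t_4 = 2.5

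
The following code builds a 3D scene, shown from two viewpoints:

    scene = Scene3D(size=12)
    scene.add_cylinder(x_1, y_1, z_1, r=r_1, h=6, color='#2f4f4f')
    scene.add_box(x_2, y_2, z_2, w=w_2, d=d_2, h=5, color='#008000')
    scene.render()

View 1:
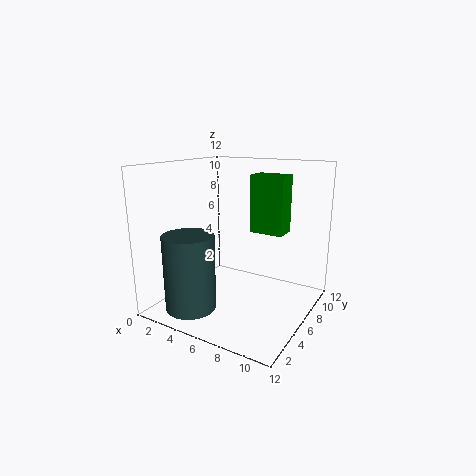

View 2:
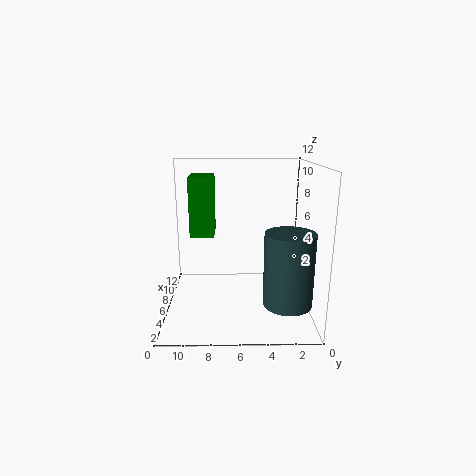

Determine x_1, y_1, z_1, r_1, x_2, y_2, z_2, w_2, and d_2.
x_1 = 4, y_1 = 2, z_1 = 1, r_1 = 2, x_2 = 6, y_2 = 8, z_2 = 6, w_2 = 3, d_2 = 2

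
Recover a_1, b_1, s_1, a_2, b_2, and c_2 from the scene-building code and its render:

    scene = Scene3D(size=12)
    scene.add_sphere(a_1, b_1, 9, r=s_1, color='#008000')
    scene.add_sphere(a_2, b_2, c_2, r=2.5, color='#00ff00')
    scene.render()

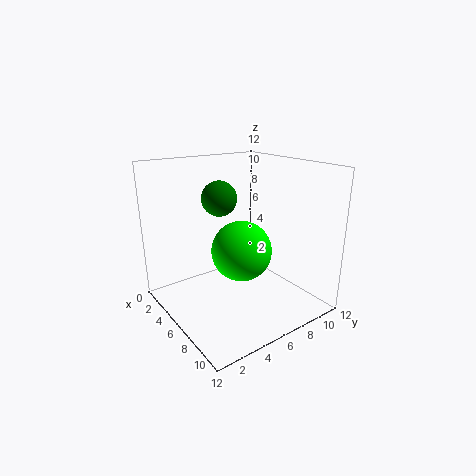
a_1 = 4
b_1 = 5.5
s_1 = 1.5
a_2 = 6.5
b_2 = 6
c_2 = 5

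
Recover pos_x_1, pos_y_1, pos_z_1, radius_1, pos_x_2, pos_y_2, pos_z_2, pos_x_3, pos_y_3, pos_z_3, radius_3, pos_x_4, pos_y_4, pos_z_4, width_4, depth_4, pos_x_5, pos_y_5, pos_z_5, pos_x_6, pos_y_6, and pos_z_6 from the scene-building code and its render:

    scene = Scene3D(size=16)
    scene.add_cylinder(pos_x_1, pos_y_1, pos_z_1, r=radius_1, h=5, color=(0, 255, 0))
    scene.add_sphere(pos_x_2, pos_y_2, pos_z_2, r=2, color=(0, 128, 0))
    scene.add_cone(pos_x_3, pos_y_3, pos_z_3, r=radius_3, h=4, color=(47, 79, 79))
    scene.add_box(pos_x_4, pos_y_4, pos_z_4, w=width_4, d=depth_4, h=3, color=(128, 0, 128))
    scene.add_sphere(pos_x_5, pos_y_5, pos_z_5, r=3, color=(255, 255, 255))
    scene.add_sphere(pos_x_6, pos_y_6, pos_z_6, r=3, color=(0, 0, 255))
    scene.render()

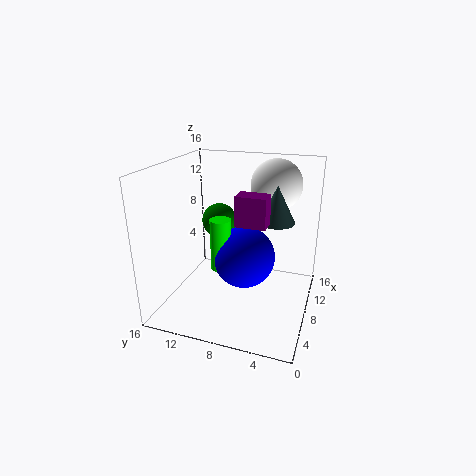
pos_x_1 = 3; pos_y_1 = 8; pos_z_1 = 7; radius_1 = 1; pos_x_2 = 10; pos_y_2 = 11; pos_z_2 = 9; pos_x_3 = 9; pos_y_3 = 4; pos_z_3 = 10; radius_3 = 2; pos_x_4 = 4; pos_y_4 = 4; pos_z_4 = 11; width_4 = 2; depth_4 = 3; pos_x_5 = 13; pos_y_5 = 5; pos_z_5 = 13; pos_x_6 = 4; pos_y_6 = 6; pos_z_6 = 8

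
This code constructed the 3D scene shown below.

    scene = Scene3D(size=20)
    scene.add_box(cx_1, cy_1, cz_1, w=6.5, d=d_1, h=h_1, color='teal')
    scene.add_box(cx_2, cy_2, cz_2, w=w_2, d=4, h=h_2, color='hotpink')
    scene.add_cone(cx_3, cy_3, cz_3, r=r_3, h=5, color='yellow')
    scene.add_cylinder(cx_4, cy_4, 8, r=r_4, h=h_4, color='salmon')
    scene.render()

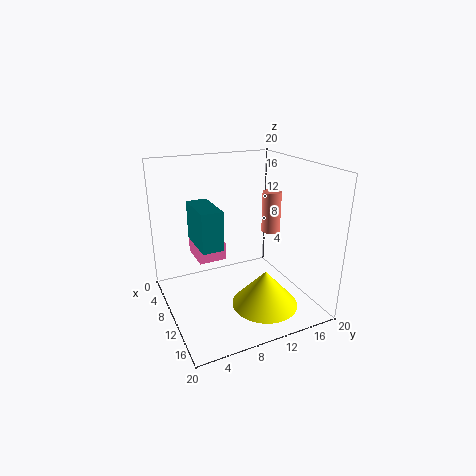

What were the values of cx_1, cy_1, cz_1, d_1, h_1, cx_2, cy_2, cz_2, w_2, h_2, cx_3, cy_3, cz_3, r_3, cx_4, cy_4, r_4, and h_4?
cx_1 = 4.5
cy_1 = 4.5
cz_1 = 9
d_1 = 3
h_1 = 5.5
cx_2 = 3
cy_2 = 5
cz_2 = 6
w_2 = 5
h_2 = 2.5
cx_3 = 14.5
cy_3 = 12
cz_3 = 1.5
r_3 = 4.5
cx_4 = 5.5
cy_4 = 18
r_4 = 1.5
h_4 = 6.5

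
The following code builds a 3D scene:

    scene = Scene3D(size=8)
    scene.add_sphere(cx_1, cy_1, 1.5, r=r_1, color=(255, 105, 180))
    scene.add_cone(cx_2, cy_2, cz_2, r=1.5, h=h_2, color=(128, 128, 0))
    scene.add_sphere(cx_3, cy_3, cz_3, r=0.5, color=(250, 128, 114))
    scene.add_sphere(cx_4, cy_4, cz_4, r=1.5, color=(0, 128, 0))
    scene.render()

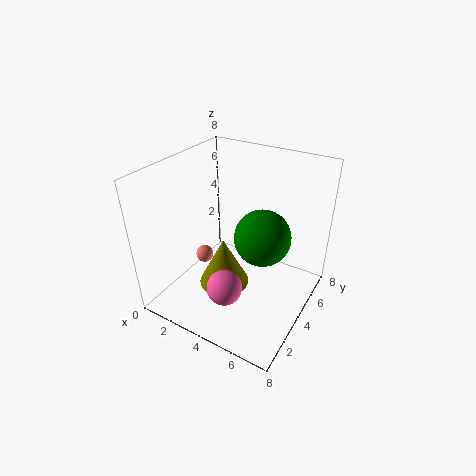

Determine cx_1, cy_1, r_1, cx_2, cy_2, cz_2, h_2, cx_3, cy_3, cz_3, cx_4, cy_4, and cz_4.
cx_1 = 4
cy_1 = 2.5
r_1 = 1
cx_2 = 3
cy_2 = 4
cz_2 = 0.5
h_2 = 3
cx_3 = 2
cy_3 = 3.5
cz_3 = 2.5
cx_4 = 5.5
cy_4 = 4
cz_4 = 4.5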